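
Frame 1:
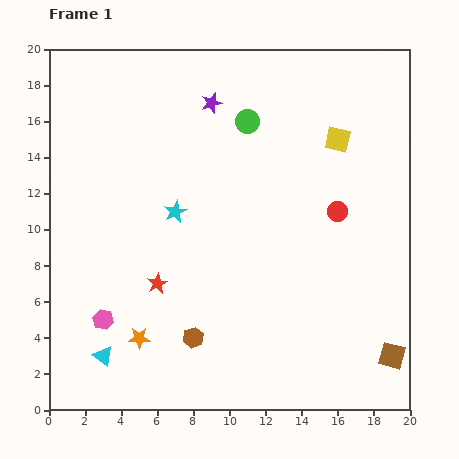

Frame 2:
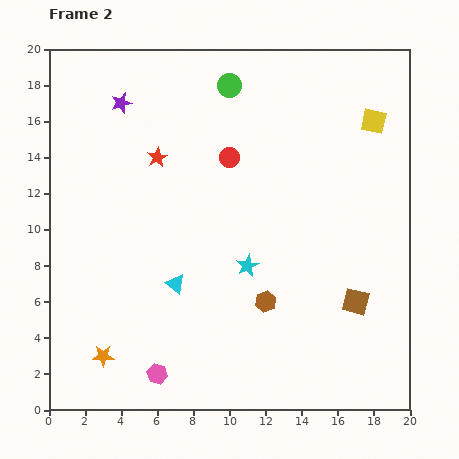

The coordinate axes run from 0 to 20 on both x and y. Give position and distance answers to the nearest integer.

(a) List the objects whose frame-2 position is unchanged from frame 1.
none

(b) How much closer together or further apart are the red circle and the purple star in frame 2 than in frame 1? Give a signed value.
-2

Distance in frame 1: 9. Distance in frame 2: 7.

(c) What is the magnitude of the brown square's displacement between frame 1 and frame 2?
4

The brown square moved from (19, 3) to (17, 6), a distance of √(2² + 3²) ≈ 4.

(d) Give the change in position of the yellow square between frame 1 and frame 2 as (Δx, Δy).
(2, 1)

The yellow square was at (16, 15) in frame 1 and (18, 16) in frame 2.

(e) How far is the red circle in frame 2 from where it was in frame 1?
7

The red circle moved from (16, 11) to (10, 14), a distance of √(6² + 3²) ≈ 7.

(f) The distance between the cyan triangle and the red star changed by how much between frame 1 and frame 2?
+2

Distance in frame 1: 5. Distance in frame 2: 7.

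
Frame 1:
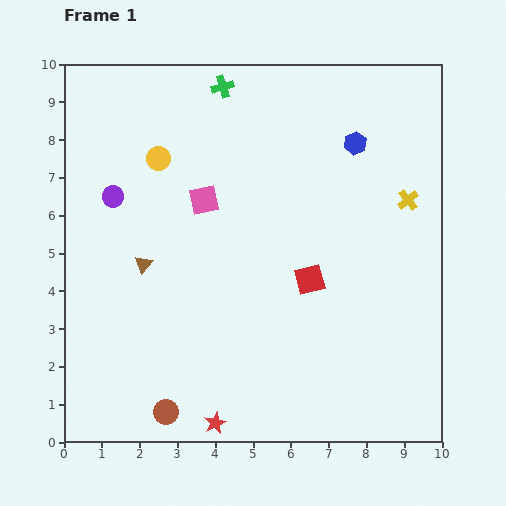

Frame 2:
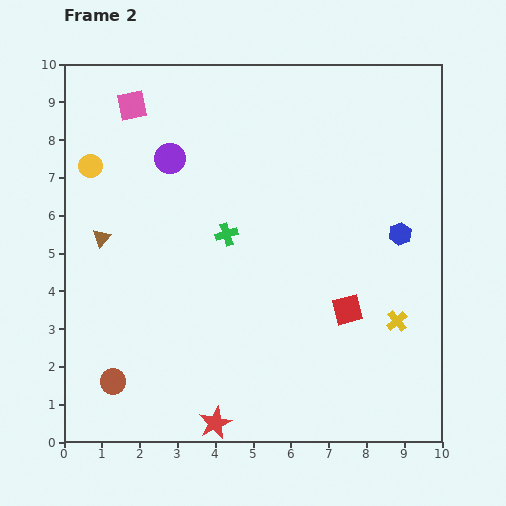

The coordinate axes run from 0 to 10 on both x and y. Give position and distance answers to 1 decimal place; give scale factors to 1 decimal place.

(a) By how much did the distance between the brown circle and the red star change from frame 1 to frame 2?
+1.6

Distance in frame 1: 1.3. Distance in frame 2: 2.9.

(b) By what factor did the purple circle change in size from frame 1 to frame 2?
1.4×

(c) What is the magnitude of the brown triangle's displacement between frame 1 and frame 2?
1.3

The brown triangle moved from (2.1, 4.7) to (1.0, 5.4), a distance of √(1.1² + 0.7²) ≈ 1.3.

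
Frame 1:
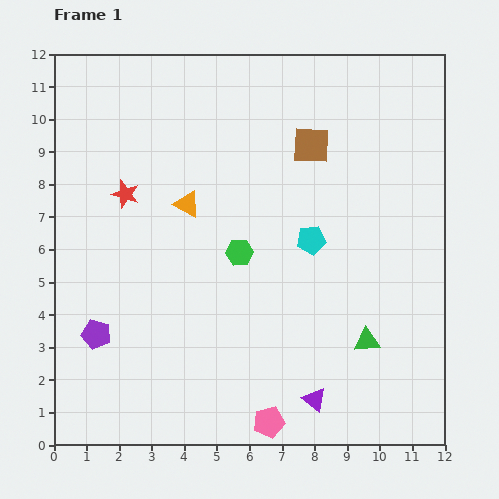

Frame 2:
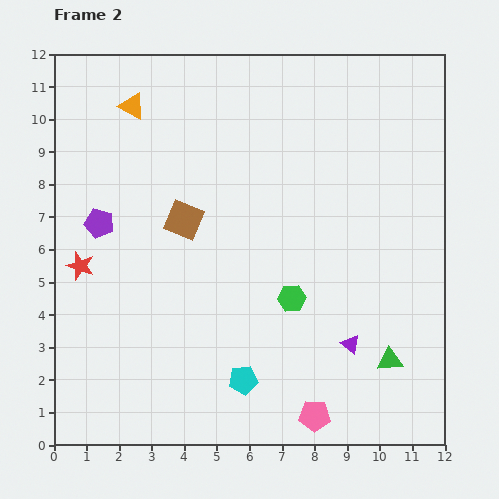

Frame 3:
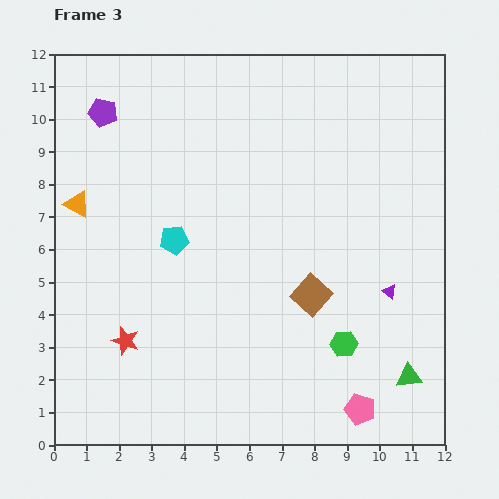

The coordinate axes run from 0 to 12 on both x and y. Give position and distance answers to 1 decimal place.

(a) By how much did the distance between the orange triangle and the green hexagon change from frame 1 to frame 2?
+5.5

Distance in frame 1: 2.2. Distance in frame 2: 7.7.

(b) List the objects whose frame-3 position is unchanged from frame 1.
none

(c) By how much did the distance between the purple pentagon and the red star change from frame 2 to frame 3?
+5.6

Distance in frame 2: 1.4. Distance in frame 3: 7.0.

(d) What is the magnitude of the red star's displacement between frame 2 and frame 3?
2.7

The red star moved from (0.8, 5.5) to (2.2, 3.2), a distance of √(1.4² + 2.3²) ≈ 2.7.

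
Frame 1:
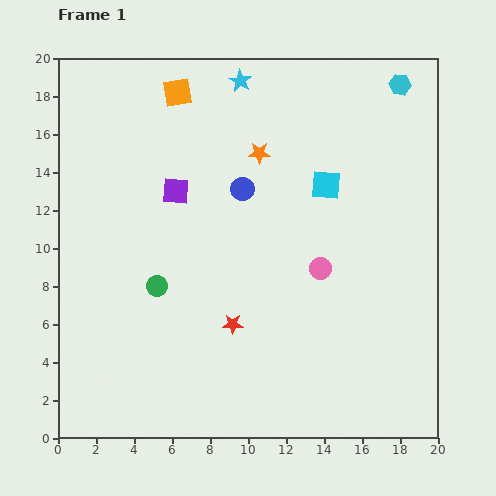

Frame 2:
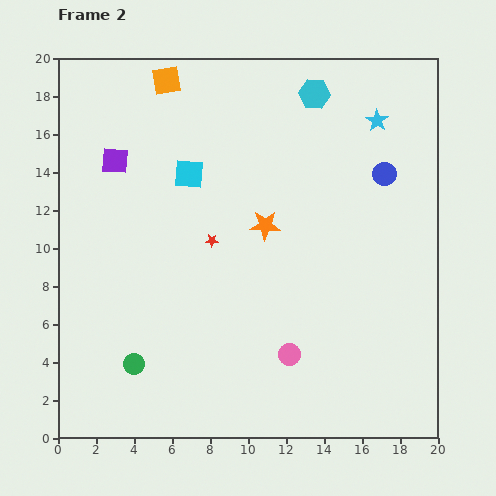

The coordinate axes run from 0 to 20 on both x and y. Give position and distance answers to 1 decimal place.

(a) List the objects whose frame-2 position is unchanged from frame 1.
none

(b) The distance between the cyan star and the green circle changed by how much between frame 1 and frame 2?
+6.4

Distance in frame 1: 11.7. Distance in frame 2: 18.1.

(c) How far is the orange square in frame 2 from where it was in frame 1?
0.8

The orange square moved from (6.3, 18.2) to (5.7, 18.8), a distance of √(0.6² + 0.6²) ≈ 0.8.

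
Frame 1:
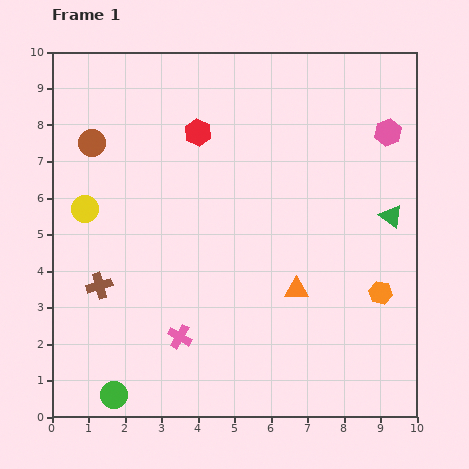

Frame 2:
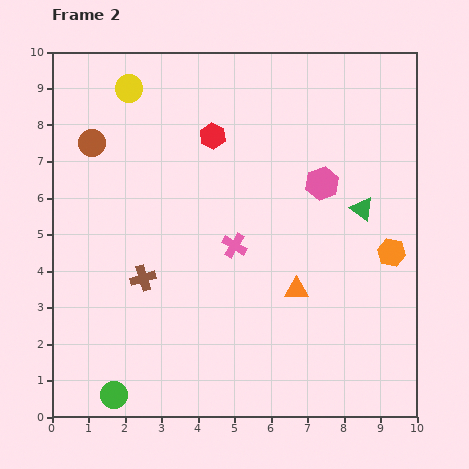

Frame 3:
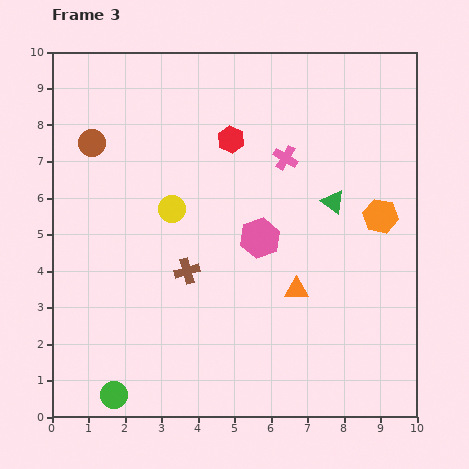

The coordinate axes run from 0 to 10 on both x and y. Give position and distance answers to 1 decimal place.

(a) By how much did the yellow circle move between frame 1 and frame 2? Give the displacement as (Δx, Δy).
(1.2, 3.3)

The yellow circle was at (0.9, 5.7) in frame 1 and (2.1, 9.0) in frame 2.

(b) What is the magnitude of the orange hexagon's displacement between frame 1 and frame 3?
2.1

The orange hexagon moved from (9.0, 3.4) to (9.0, 5.5), a distance of √(0.0² + 2.1²) ≈ 2.1.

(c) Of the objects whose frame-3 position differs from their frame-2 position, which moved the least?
the red hexagon

(moved 0.5)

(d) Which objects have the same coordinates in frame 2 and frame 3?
the brown circle, the orange triangle, the green circle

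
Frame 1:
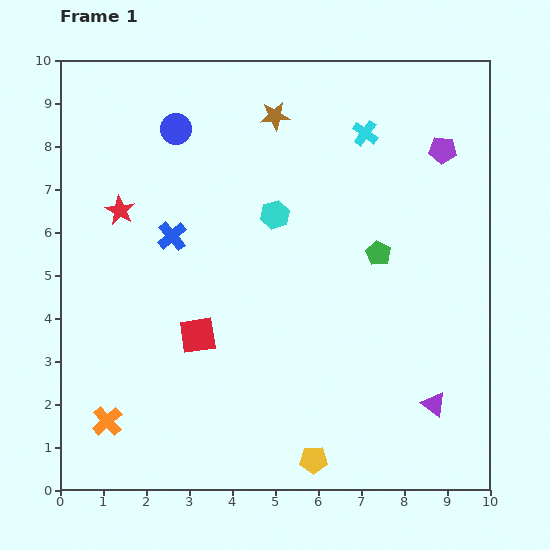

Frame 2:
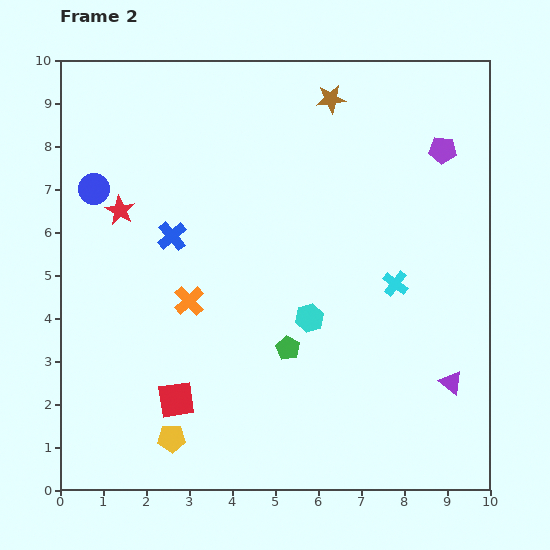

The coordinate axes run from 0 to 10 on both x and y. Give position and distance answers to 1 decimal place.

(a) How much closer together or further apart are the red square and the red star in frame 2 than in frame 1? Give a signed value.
+1.2

Distance in frame 1: 3.4. Distance in frame 2: 4.6.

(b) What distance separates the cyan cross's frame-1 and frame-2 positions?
3.6

The cyan cross moved from (7.1, 8.3) to (7.8, 4.8), a distance of √(0.7² + 3.5²) ≈ 3.6.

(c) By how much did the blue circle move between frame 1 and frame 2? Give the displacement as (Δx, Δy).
(-1.9, -1.4)

The blue circle was at (2.7, 8.4) in frame 1 and (0.8, 7.0) in frame 2.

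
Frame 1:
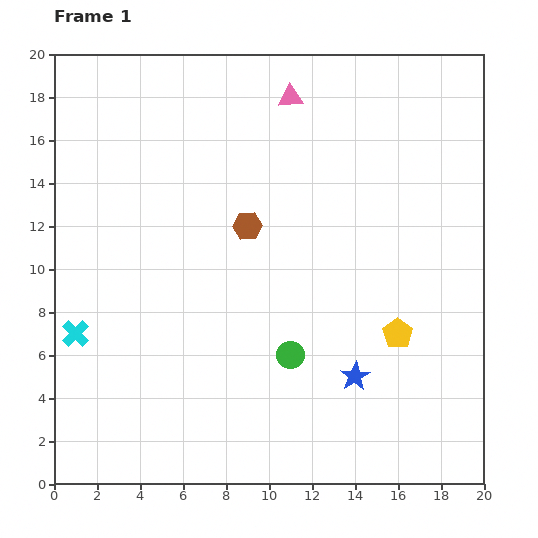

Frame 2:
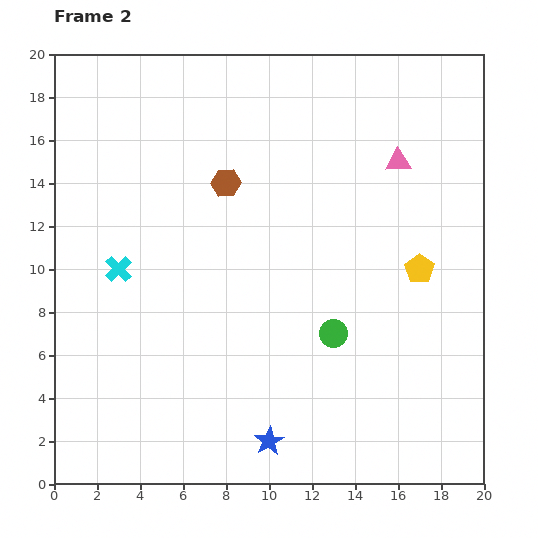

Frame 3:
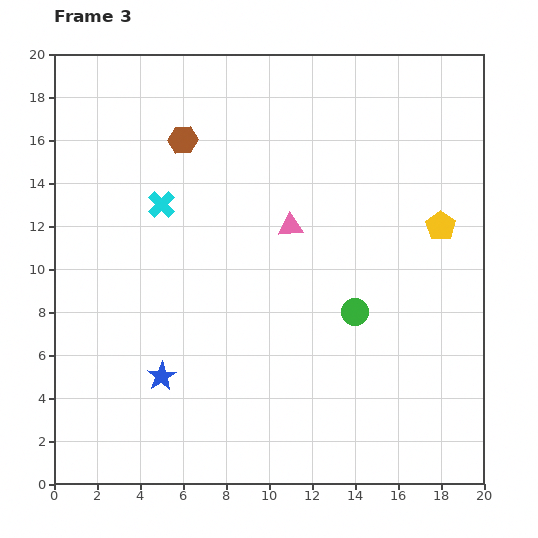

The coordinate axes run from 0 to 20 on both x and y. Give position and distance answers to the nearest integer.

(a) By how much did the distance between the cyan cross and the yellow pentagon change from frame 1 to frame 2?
-1

Distance in frame 1: 15. Distance in frame 2: 14.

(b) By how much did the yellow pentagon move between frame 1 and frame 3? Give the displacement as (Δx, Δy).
(2, 5)

The yellow pentagon was at (16, 7) in frame 1 and (18, 12) in frame 3.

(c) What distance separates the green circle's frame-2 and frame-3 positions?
1

The green circle moved from (13, 7) to (14, 8), a distance of √(1² + 1²) ≈ 1.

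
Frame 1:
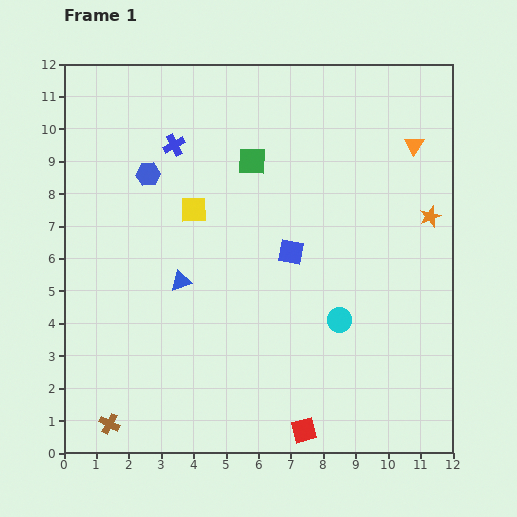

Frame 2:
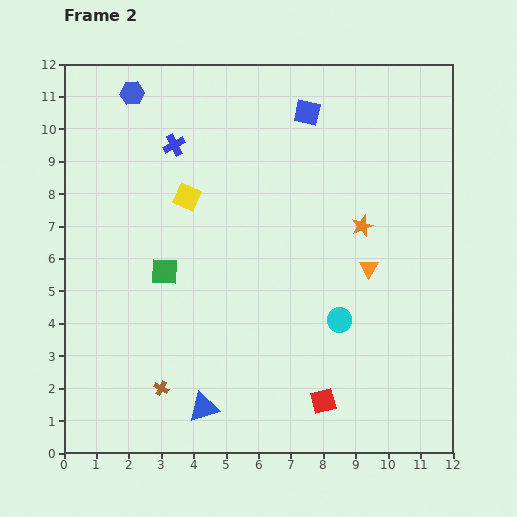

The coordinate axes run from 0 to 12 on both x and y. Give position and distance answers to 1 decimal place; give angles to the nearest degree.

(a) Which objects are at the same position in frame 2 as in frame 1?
the blue cross, the cyan circle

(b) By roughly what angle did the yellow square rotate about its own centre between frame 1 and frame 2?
25° clockwise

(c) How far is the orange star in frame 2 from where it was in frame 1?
2.1

The orange star moved from (11.3, 7.3) to (9.2, 7.0), a distance of √(2.1² + 0.3²) ≈ 2.1.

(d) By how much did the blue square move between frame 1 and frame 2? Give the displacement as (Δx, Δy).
(0.5, 4.3)

The blue square was at (7.0, 6.2) in frame 1 and (7.5, 10.5) in frame 2.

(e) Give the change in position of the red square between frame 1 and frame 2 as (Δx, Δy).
(0.6, 0.9)

The red square was at (7.4, 0.7) in frame 1 and (8.0, 1.6) in frame 2.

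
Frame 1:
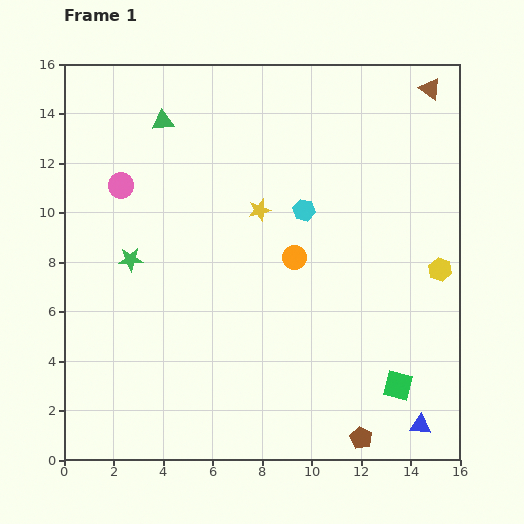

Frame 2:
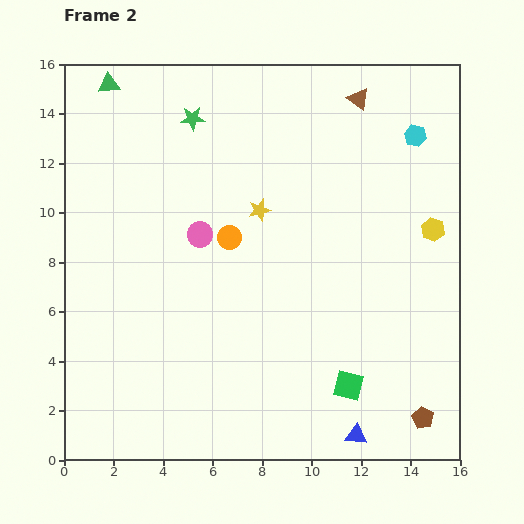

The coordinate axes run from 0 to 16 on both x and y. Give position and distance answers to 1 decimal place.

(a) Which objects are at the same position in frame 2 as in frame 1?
the yellow star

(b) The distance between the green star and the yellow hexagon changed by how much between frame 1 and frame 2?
-1.8

Distance in frame 1: 12.5. Distance in frame 2: 10.7.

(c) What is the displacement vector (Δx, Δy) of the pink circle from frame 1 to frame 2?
(3.2, -2.0)

The pink circle was at (2.3, 11.1) in frame 1 and (5.5, 9.1) in frame 2.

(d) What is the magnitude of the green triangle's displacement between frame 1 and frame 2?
2.7

The green triangle moved from (4.0, 13.7) to (1.8, 15.2), a distance of √(2.2² + 1.5²) ≈ 2.7.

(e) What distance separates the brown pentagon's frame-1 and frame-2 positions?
2.6

The brown pentagon moved from (12.0, 0.9) to (14.5, 1.7), a distance of √(2.5² + 0.8²) ≈ 2.6.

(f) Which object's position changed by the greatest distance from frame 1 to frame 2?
the green star

(moved 6.2; next 5.4)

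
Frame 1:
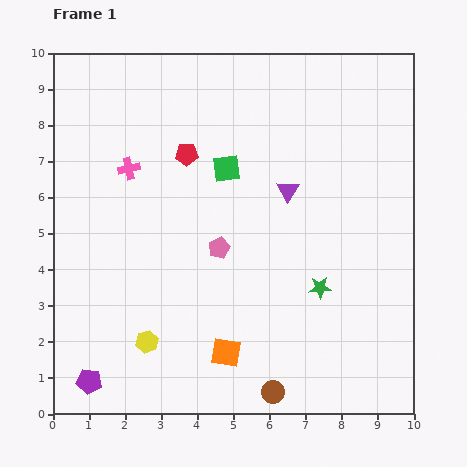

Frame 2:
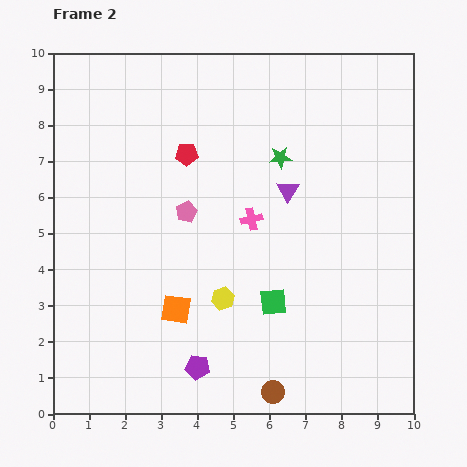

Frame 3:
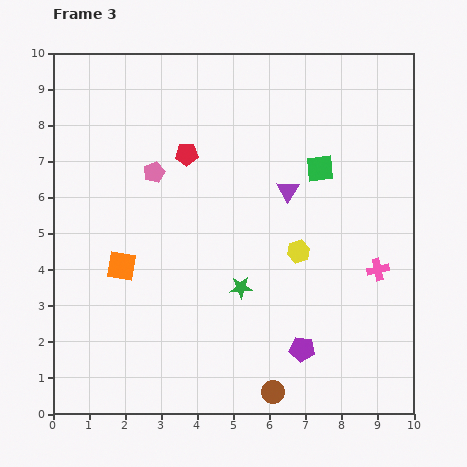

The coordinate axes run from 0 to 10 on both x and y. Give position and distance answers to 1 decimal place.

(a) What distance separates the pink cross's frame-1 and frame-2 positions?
3.7

The pink cross moved from (2.1, 6.8) to (5.5, 5.4), a distance of √(3.4² + 1.4²) ≈ 3.7.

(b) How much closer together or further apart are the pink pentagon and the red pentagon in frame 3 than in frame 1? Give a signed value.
-1.8

Distance in frame 1: 2.8. Distance in frame 3: 1.0.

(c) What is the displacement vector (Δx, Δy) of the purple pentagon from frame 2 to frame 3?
(2.9, 0.5)

The purple pentagon was at (4.0, 1.3) in frame 2 and (6.9, 1.8) in frame 3.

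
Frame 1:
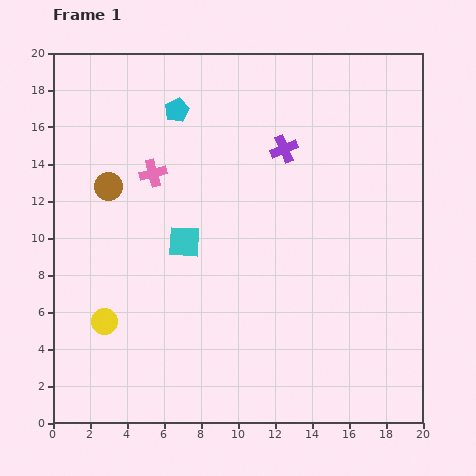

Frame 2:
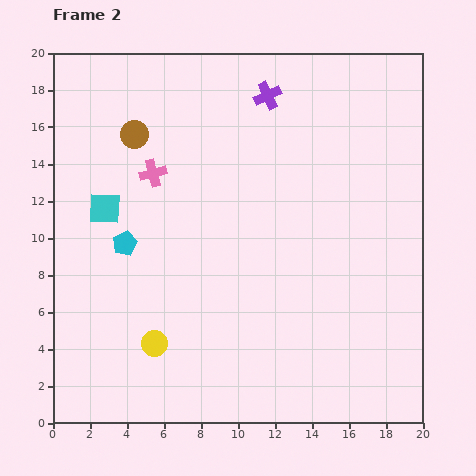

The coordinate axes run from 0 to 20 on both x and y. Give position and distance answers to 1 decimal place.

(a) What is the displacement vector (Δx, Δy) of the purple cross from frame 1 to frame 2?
(-0.9, 2.9)

The purple cross was at (12.5, 14.8) in frame 1 and (11.6, 17.7) in frame 2.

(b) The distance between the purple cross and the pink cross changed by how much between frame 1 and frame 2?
+0.3

Distance in frame 1: 7.2. Distance in frame 2: 7.5.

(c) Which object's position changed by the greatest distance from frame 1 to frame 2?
the cyan pentagon

(moved 7.7; next 4.7)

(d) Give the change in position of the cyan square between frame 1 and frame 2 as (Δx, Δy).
(-4.3, 1.8)

The cyan square was at (7.1, 9.8) in frame 1 and (2.8, 11.6) in frame 2.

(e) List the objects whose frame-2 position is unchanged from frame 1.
the pink cross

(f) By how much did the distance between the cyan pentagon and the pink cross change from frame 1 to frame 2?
+0.5

Distance in frame 1: 3.6. Distance in frame 2: 4.1.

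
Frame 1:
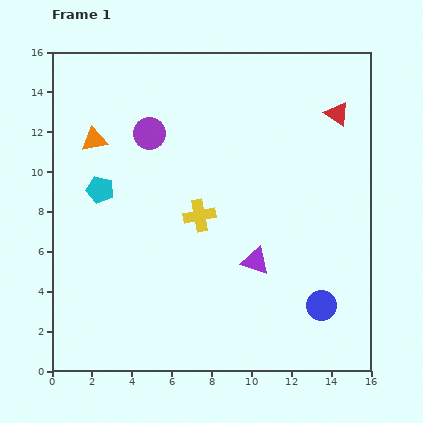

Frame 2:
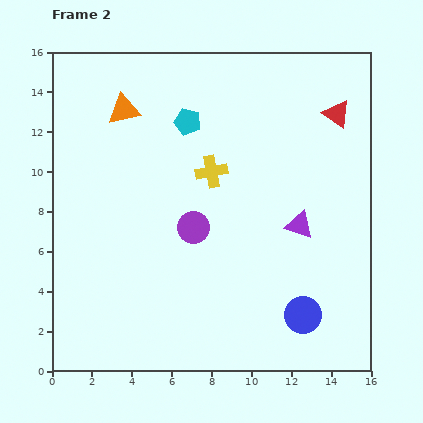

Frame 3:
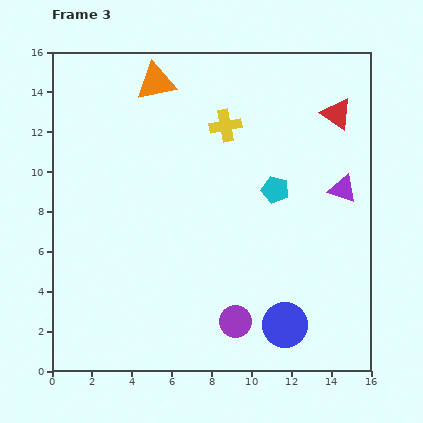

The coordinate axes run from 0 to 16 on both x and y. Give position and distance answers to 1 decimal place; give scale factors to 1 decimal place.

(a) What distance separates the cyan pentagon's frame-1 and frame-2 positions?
5.6

The cyan pentagon moved from (2.4, 9.1) to (6.8, 12.5), a distance of √(4.4² + 3.4²) ≈ 5.6.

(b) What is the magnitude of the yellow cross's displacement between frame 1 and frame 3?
4.7

The yellow cross moved from (7.4, 7.8) to (8.7, 12.3), a distance of √(1.3² + 4.5²) ≈ 4.7.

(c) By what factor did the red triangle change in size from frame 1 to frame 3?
1.3×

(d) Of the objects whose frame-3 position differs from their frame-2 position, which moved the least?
the blue circle

(moved 1.0)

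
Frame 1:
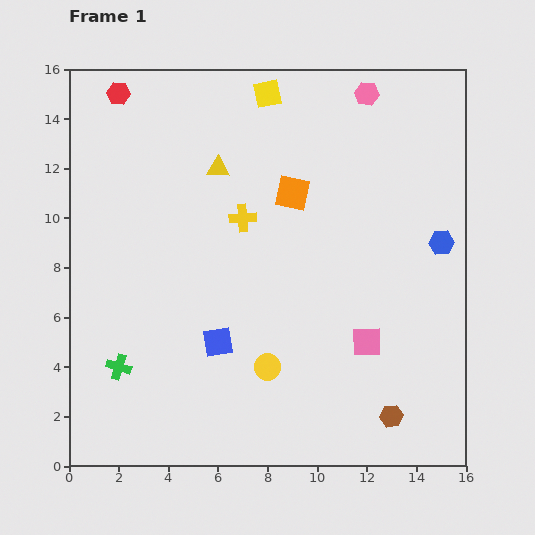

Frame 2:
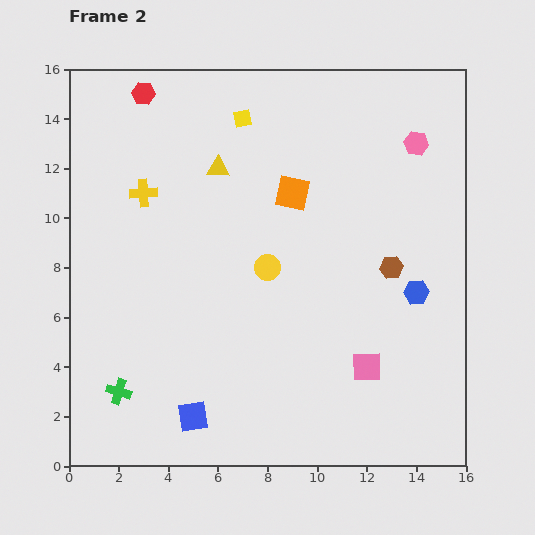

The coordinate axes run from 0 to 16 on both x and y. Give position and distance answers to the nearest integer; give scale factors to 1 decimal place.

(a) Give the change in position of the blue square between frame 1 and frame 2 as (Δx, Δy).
(-1, -3)

The blue square was at (6, 5) in frame 1 and (5, 2) in frame 2.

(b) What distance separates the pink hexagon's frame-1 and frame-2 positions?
3

The pink hexagon moved from (12, 15) to (14, 13), a distance of √(2² + 2²) ≈ 3.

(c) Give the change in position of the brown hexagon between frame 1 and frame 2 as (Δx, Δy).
(0, 6)

The brown hexagon was at (13, 2) in frame 1 and (13, 8) in frame 2.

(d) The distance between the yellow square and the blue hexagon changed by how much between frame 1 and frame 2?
+1

Distance in frame 1: 9. Distance in frame 2: 10.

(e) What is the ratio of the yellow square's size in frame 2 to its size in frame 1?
0.6×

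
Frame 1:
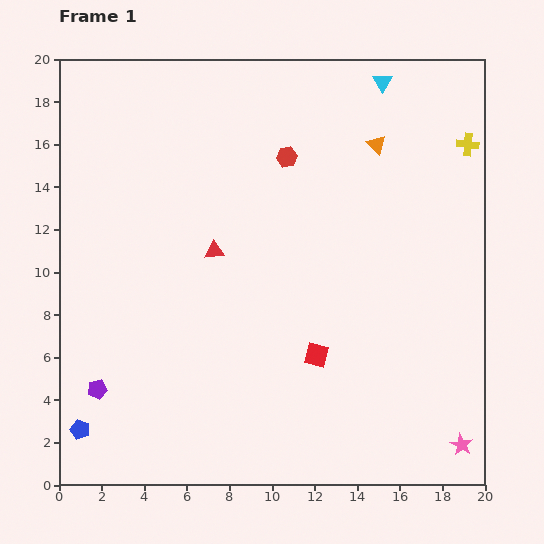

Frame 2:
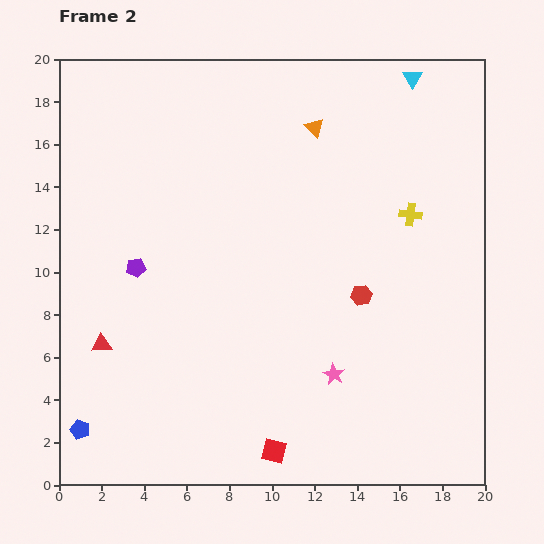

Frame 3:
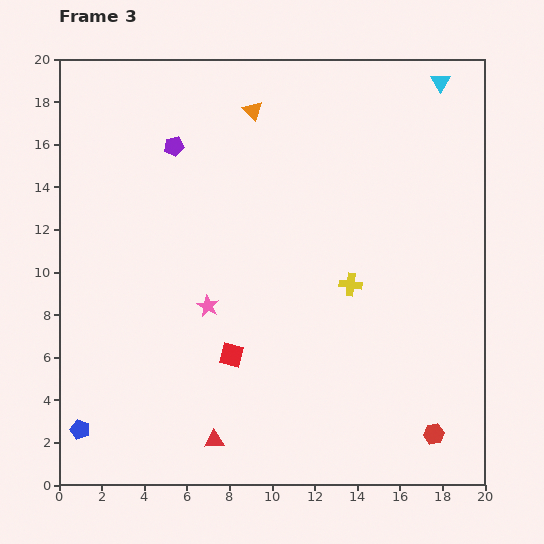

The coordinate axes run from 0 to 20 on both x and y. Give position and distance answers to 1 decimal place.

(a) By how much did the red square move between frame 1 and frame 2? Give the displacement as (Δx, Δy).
(-2.0, -4.5)

The red square was at (12.1, 6.1) in frame 1 and (10.1, 1.6) in frame 2.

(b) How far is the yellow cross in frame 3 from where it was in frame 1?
8.6

The yellow cross moved from (19.2, 16.0) to (13.7, 9.4), a distance of √(5.5² + 6.6²) ≈ 8.6.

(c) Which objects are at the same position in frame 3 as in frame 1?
the blue pentagon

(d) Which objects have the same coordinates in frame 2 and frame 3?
the blue pentagon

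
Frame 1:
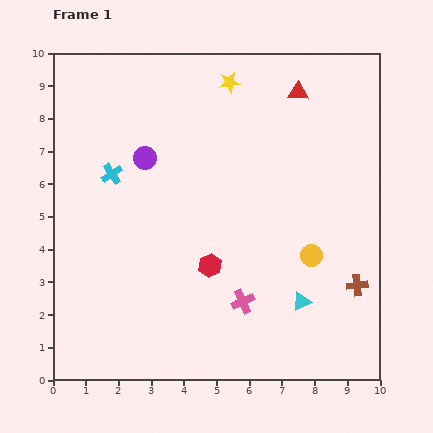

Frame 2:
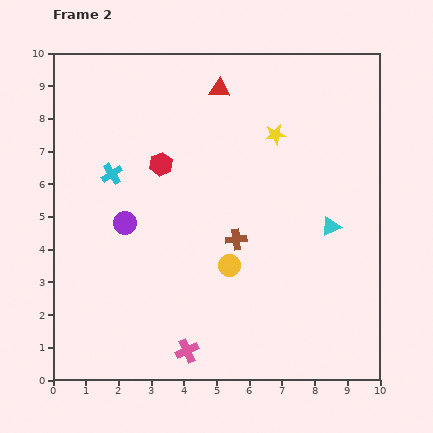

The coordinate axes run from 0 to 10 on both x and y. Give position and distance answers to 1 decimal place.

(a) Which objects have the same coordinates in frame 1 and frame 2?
the cyan cross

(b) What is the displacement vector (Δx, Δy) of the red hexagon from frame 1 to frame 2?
(-1.5, 3.1)

The red hexagon was at (4.8, 3.5) in frame 1 and (3.3, 6.6) in frame 2.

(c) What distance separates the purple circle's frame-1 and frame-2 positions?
2.1

The purple circle moved from (2.8, 6.8) to (2.2, 4.8), a distance of √(0.6² + 2.0²) ≈ 2.1.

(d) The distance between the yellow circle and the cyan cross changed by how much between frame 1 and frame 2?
-2.0

Distance in frame 1: 6.6. Distance in frame 2: 4.6.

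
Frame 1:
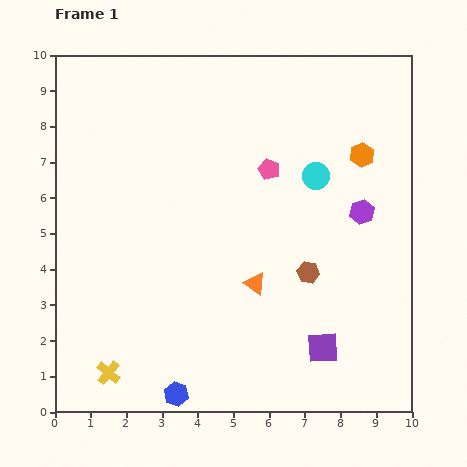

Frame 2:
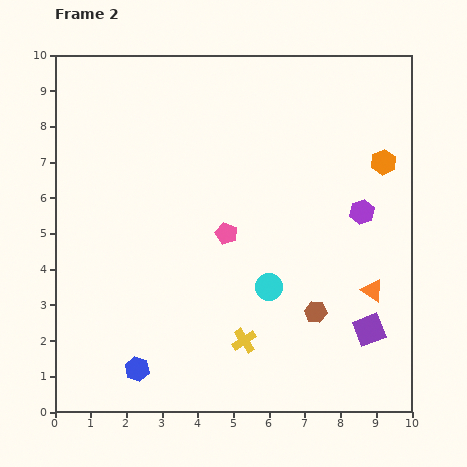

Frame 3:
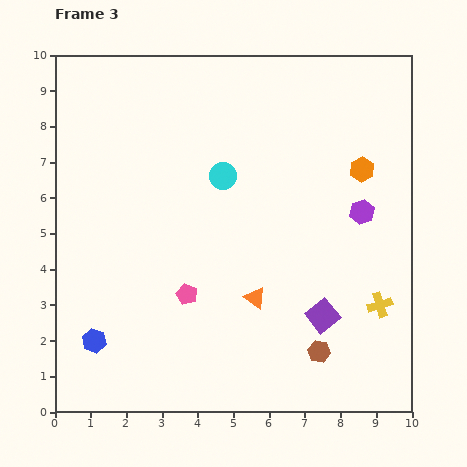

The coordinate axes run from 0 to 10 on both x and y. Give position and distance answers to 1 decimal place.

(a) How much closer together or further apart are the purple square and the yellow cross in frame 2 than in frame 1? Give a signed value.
-2.5

Distance in frame 1: 6.0. Distance in frame 2: 3.5.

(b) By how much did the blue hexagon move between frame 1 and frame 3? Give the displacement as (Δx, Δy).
(-2.3, 1.5)

The blue hexagon was at (3.4, 0.5) in frame 1 and (1.1, 2.0) in frame 3.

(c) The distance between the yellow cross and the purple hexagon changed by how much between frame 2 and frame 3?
-2.3

Distance in frame 2: 4.9. Distance in frame 3: 2.6.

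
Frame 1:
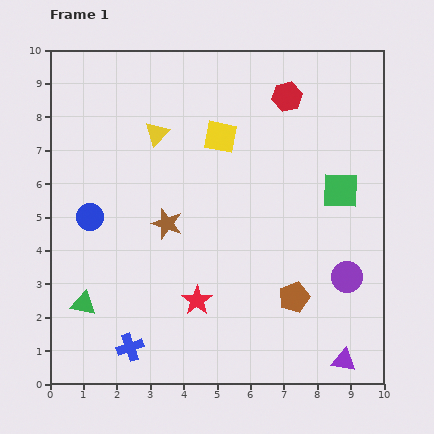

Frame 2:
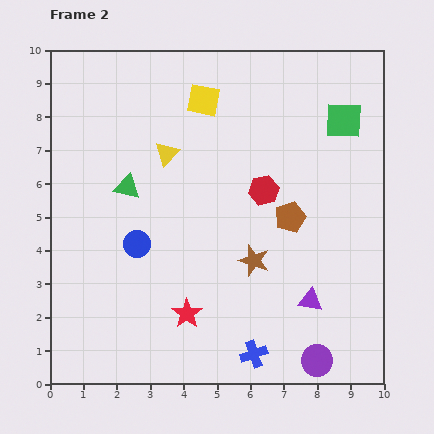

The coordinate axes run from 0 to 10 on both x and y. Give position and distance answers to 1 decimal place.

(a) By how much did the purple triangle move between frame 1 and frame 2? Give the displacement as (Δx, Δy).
(-1.0, 1.8)

The purple triangle was at (8.8, 0.7) in frame 1 and (7.8, 2.5) in frame 2.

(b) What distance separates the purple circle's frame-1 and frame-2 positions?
2.7

The purple circle moved from (8.9, 3.2) to (8.0, 0.7), a distance of √(0.9² + 2.5²) ≈ 2.7.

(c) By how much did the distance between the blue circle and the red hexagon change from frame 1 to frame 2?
-2.8

Distance in frame 1: 6.9. Distance in frame 2: 4.1.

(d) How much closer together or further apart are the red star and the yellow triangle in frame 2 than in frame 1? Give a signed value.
-0.3

Distance in frame 1: 5.1. Distance in frame 2: 4.8.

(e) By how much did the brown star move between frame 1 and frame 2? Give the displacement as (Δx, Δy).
(2.6, -1.1)

The brown star was at (3.5, 4.8) in frame 1 and (6.1, 3.7) in frame 2.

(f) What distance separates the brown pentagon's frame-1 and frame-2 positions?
2.4

The brown pentagon moved from (7.3, 2.6) to (7.2, 5.0), a distance of √(0.1² + 2.4²) ≈ 2.4.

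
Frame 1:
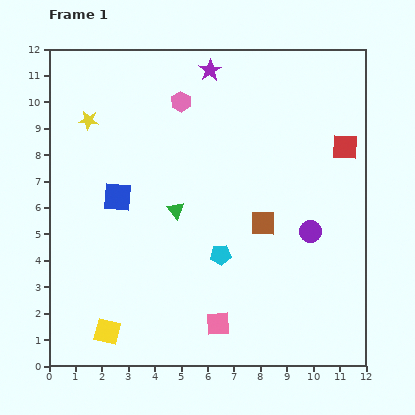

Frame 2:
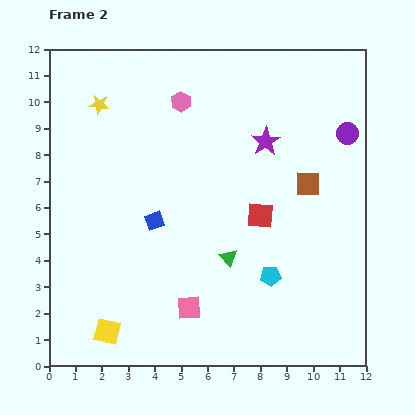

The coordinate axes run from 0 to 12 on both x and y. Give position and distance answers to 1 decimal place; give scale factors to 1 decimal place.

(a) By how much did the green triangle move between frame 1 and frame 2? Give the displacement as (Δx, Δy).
(2.0, -1.8)

The green triangle was at (4.8, 5.9) in frame 1 and (6.8, 4.1) in frame 2.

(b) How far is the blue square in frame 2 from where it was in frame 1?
1.7

The blue square moved from (2.6, 6.4) to (4.0, 5.5), a distance of √(1.4² + 0.9²) ≈ 1.7.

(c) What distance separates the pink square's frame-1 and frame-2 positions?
1.3

The pink square moved from (6.4, 1.6) to (5.3, 2.2), a distance of √(1.1² + 0.6²) ≈ 1.3.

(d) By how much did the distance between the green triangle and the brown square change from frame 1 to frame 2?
+0.8

Distance in frame 1: 3.3. Distance in frame 2: 4.1.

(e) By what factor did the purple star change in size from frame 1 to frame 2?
1.3×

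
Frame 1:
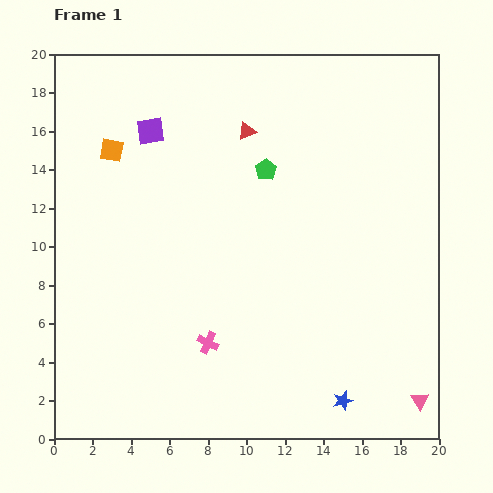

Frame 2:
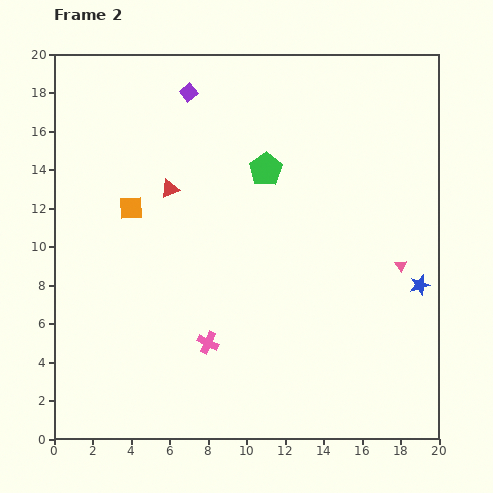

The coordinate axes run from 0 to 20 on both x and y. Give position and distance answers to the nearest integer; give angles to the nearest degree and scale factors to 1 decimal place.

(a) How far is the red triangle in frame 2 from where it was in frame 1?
5

The red triangle moved from (10, 16) to (6, 13), a distance of √(4² + 3²) ≈ 5.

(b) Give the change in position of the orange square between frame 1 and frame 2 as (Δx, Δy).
(1, -3)

The orange square was at (3, 15) in frame 1 and (4, 12) in frame 2.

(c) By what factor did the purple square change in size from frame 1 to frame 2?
0.6×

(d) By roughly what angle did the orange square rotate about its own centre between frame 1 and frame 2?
16° counter-clockwise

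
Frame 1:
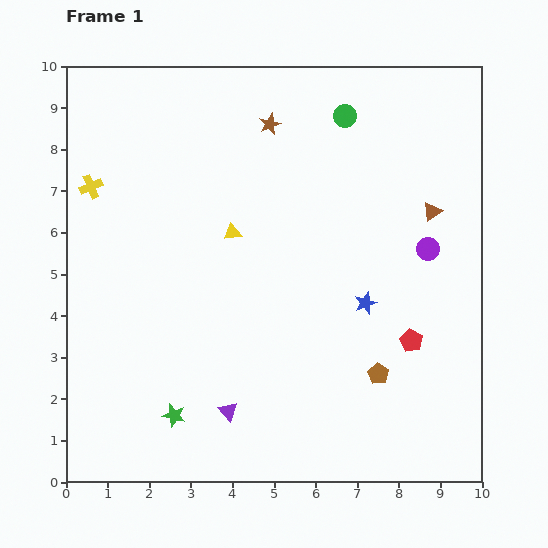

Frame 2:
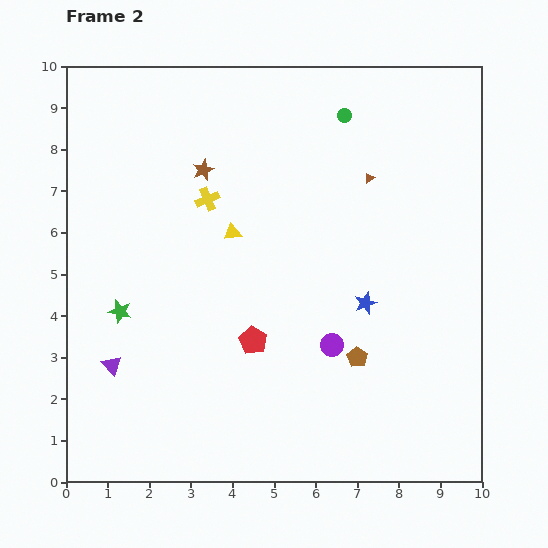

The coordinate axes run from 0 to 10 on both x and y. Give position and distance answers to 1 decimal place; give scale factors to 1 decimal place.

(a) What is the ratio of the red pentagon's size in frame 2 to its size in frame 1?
1.3×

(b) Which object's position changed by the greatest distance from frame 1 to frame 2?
the red pentagon

(moved 3.8; next 3.3)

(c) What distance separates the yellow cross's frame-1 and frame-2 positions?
2.8

The yellow cross moved from (0.6, 7.1) to (3.4, 6.8), a distance of √(2.8² + 0.3²) ≈ 2.8.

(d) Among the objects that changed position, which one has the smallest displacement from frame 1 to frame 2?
the brown pentagon

(moved 0.6)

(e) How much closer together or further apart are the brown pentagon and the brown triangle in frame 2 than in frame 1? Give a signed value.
+0.2

Distance in frame 1: 4.1. Distance in frame 2: 4.3.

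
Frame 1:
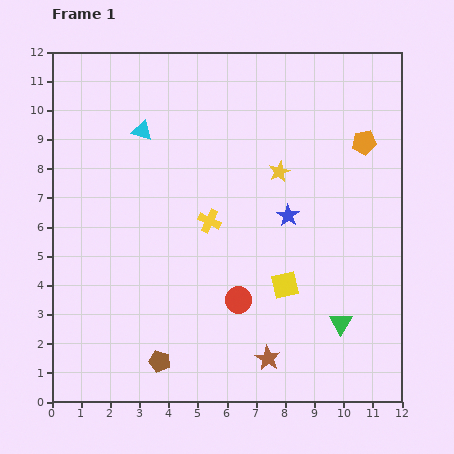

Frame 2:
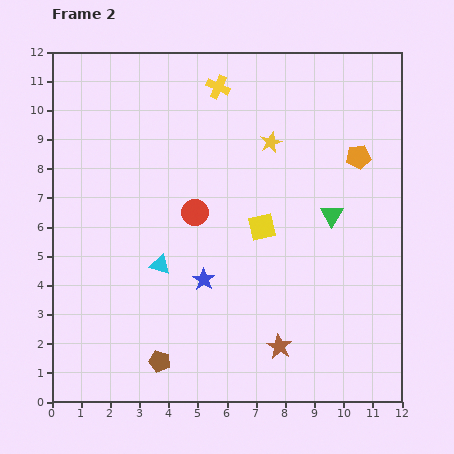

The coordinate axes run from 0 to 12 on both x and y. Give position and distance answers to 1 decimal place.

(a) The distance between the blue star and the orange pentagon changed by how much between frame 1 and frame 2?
+3.2

Distance in frame 1: 3.6. Distance in frame 2: 6.8.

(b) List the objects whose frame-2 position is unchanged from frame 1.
the brown pentagon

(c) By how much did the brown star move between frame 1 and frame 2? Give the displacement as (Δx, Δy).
(0.4, 0.4)

The brown star was at (7.4, 1.5) in frame 1 and (7.8, 1.9) in frame 2.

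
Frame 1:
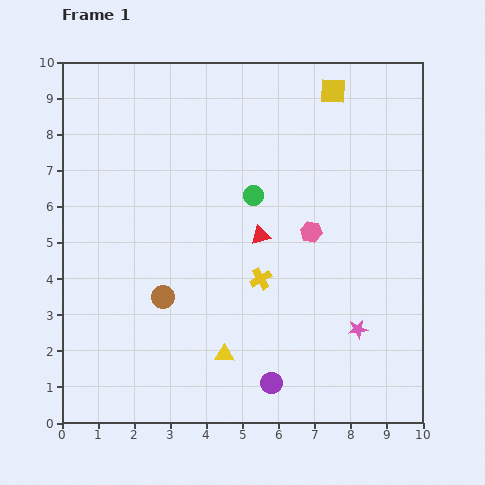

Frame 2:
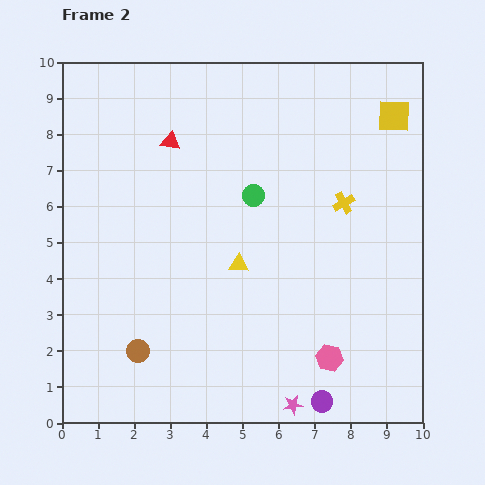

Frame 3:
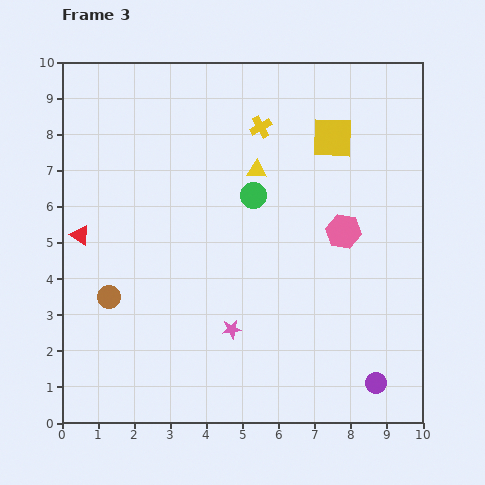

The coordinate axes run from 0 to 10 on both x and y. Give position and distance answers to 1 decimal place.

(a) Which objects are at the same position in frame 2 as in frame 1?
the green circle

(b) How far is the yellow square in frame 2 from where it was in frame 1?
1.8

The yellow square moved from (7.5, 9.2) to (9.2, 8.5), a distance of √(1.7² + 0.7²) ≈ 1.8.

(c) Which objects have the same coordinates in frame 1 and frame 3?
the green circle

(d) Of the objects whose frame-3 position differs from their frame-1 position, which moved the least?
the pink hexagon

(moved 0.9)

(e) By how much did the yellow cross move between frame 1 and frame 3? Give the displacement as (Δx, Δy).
(0.0, 4.2)

The yellow cross was at (5.5, 4.0) in frame 1 and (5.5, 8.2) in frame 3.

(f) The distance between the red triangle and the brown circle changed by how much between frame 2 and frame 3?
-4.0

Distance in frame 2: 5.9. Distance in frame 3: 1.9.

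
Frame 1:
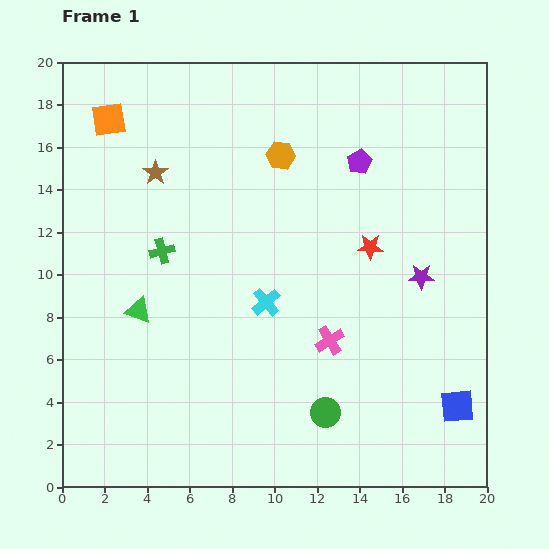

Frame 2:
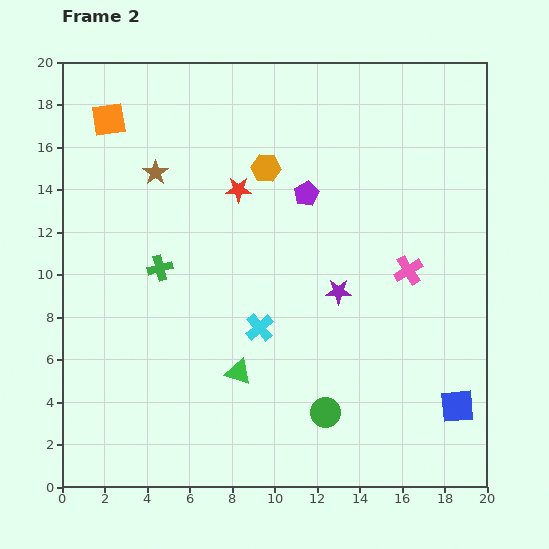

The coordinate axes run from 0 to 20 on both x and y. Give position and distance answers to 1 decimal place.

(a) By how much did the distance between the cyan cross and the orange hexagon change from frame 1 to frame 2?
+0.6

Distance in frame 1: 6.9. Distance in frame 2: 7.5.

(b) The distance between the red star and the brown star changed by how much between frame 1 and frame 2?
-6.7

Distance in frame 1: 10.7. Distance in frame 2: 4.0.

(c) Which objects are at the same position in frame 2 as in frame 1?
the blue square, the orange square, the green circle, the brown star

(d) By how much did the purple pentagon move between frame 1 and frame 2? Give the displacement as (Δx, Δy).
(-2.5, -1.5)

The purple pentagon was at (14.0, 15.3) in frame 1 and (11.5, 13.8) in frame 2.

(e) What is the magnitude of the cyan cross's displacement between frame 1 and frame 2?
1.2

The cyan cross moved from (9.6, 8.7) to (9.3, 7.5), a distance of √(0.3² + 1.2²) ≈ 1.2.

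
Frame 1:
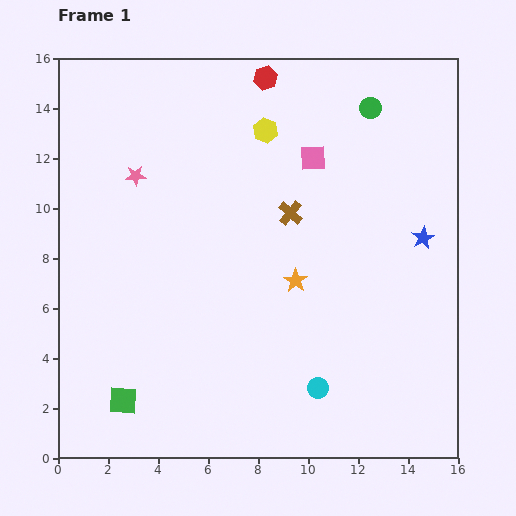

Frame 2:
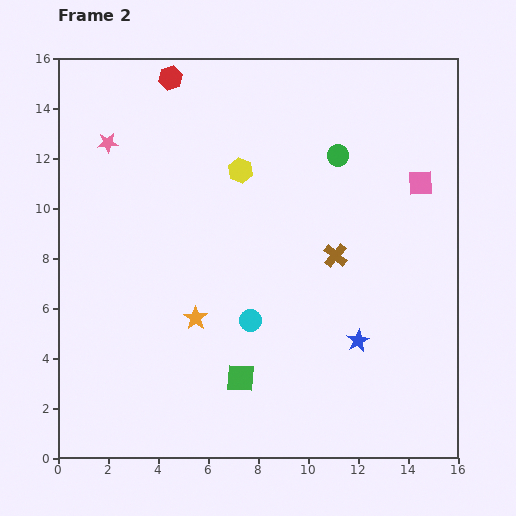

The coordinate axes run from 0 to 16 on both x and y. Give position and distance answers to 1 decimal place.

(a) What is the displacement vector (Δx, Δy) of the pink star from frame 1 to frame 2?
(-1.1, 1.3)

The pink star was at (3.1, 11.3) in frame 1 and (2.0, 12.6) in frame 2.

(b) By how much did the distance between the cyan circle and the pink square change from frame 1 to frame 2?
-0.5

Distance in frame 1: 9.2. Distance in frame 2: 8.7.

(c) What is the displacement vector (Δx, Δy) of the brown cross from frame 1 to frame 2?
(1.8, -1.7)

The brown cross was at (9.3, 9.8) in frame 1 and (11.1, 8.1) in frame 2.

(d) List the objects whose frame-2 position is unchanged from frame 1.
none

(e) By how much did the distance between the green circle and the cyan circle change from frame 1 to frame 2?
-3.9

Distance in frame 1: 11.4. Distance in frame 2: 7.5.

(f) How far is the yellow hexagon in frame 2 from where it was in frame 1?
1.9

The yellow hexagon moved from (8.3, 13.1) to (7.3, 11.5), a distance of √(1.0² + 1.6²) ≈ 1.9.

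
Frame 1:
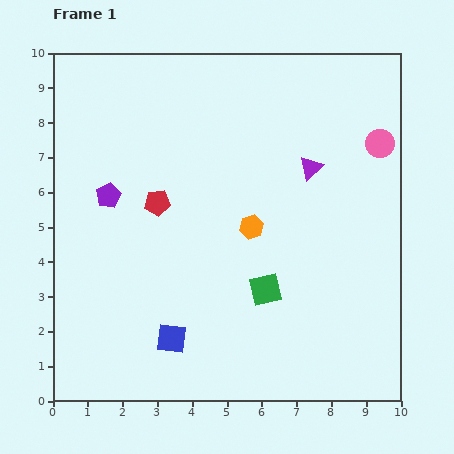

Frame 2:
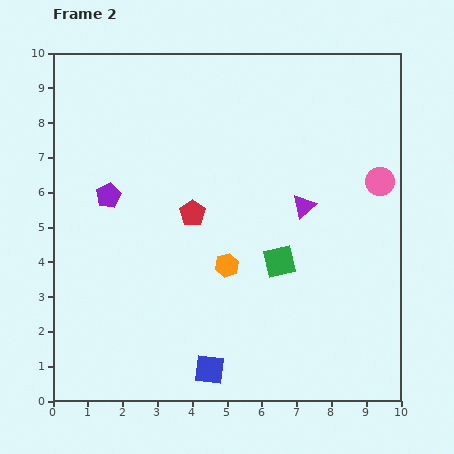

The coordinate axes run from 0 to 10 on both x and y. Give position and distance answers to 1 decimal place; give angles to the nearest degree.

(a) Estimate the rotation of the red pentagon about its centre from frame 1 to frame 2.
30° counter-clockwise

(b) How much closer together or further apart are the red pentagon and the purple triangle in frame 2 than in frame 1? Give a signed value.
-1.3

Distance in frame 1: 4.5. Distance in frame 2: 3.2.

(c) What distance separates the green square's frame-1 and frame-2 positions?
0.9

The green square moved from (6.1, 3.2) to (6.5, 4.0), a distance of √(0.4² + 0.8²) ≈ 0.9.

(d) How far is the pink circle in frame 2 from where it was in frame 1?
1.1

The pink circle moved from (9.4, 7.4) to (9.4, 6.3), a distance of √(0.0² + 1.1²) ≈ 1.1.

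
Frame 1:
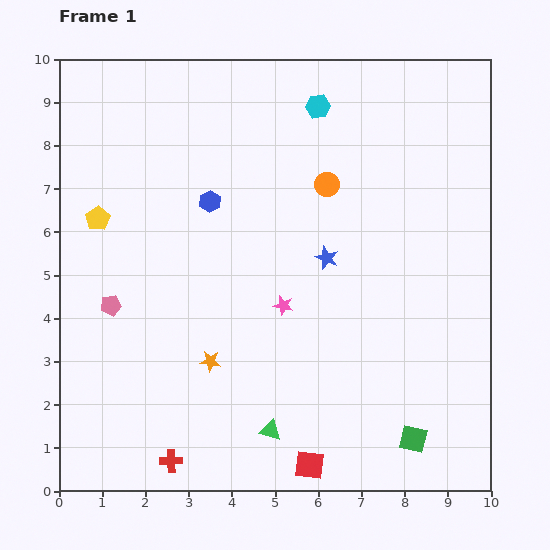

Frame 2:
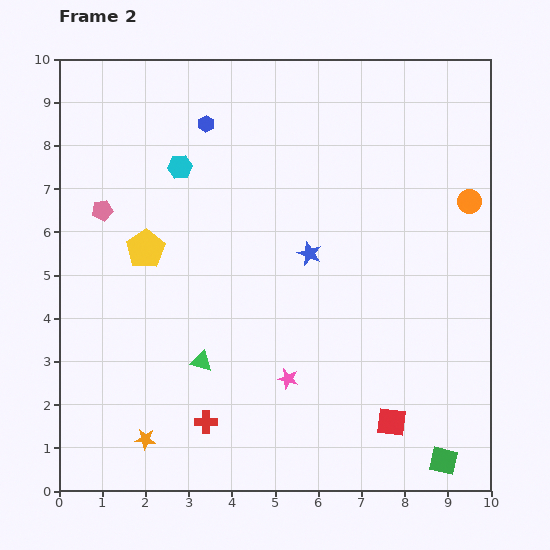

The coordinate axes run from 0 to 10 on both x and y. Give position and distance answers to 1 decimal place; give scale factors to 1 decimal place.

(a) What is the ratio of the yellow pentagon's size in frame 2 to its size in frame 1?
1.6×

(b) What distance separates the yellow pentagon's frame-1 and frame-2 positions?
1.3

The yellow pentagon moved from (0.9, 6.3) to (2.0, 5.6), a distance of √(1.1² + 0.7²) ≈ 1.3.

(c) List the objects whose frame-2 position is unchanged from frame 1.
none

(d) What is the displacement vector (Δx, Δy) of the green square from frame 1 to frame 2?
(0.7, -0.5)

The green square was at (8.2, 1.2) in frame 1 and (8.9, 0.7) in frame 2.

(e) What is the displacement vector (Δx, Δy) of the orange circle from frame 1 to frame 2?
(3.3, -0.4)

The orange circle was at (6.2, 7.1) in frame 1 and (9.5, 6.7) in frame 2.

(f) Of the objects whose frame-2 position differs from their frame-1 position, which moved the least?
the blue star

(moved 0.4)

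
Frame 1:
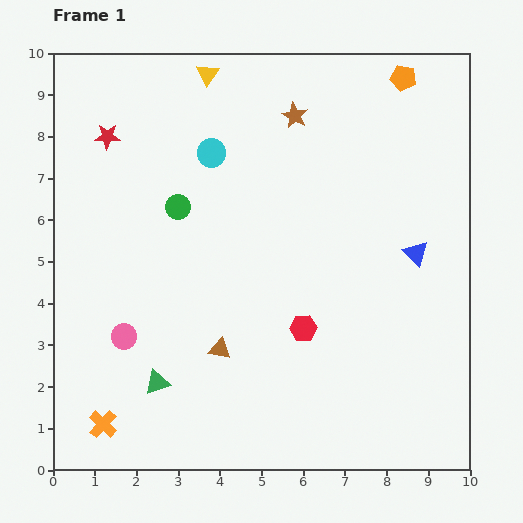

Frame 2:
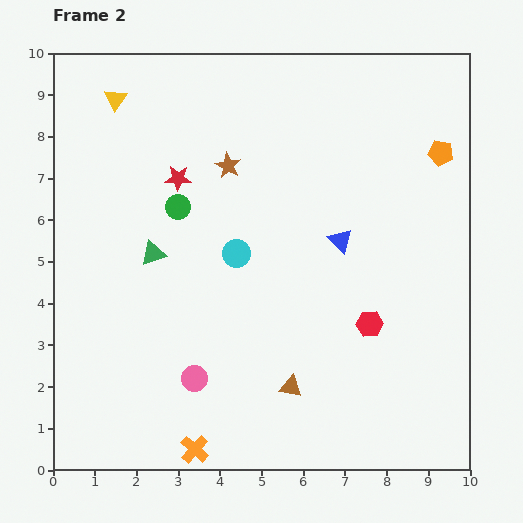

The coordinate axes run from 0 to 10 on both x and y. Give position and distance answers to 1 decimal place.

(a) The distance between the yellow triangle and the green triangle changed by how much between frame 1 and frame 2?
-3.7

Distance in frame 1: 7.5. Distance in frame 2: 3.8.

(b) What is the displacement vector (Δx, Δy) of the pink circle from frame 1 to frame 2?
(1.7, -1.0)

The pink circle was at (1.7, 3.2) in frame 1 and (3.4, 2.2) in frame 2.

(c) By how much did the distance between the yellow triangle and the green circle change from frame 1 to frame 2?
-0.3

Distance in frame 1: 3.3. Distance in frame 2: 3.0.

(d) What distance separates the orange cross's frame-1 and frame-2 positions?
2.3

The orange cross moved from (1.2, 1.1) to (3.4, 0.5), a distance of √(2.2² + 0.6²) ≈ 2.3.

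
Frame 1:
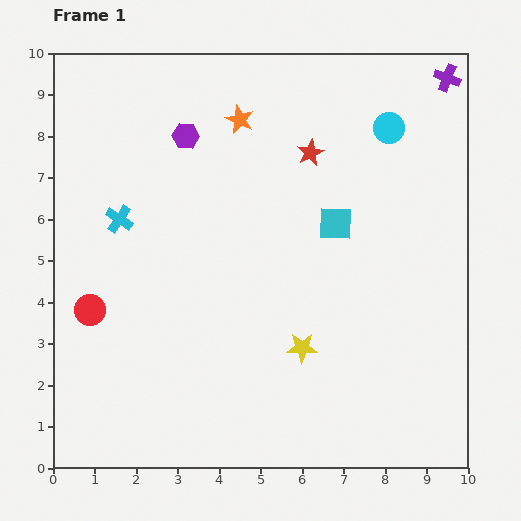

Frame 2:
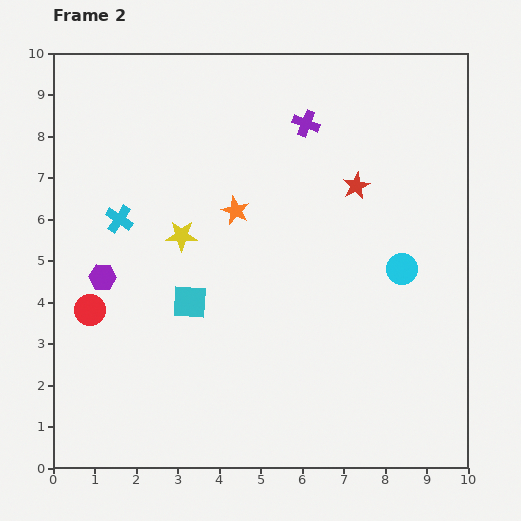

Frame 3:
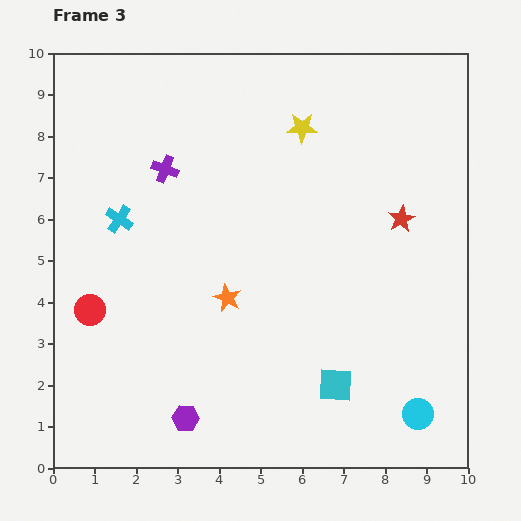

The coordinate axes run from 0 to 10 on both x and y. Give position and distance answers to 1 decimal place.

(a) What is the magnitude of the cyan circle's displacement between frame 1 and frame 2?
3.4

The cyan circle moved from (8.1, 8.2) to (8.4, 4.8), a distance of √(0.3² + 3.4²) ≈ 3.4.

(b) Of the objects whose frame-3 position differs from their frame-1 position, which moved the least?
the red star

(moved 2.7)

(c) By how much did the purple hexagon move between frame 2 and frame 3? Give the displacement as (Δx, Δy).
(2.0, -3.4)

The purple hexagon was at (1.2, 4.6) in frame 2 and (3.2, 1.2) in frame 3.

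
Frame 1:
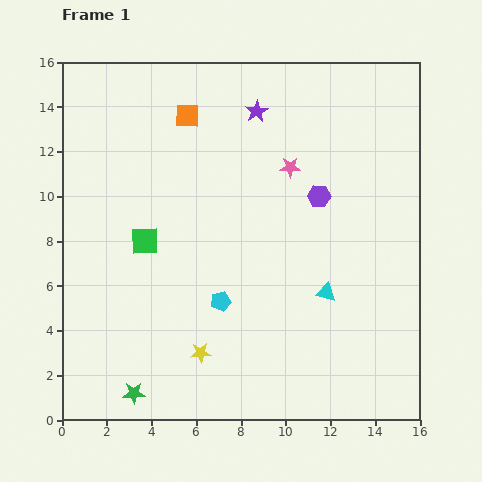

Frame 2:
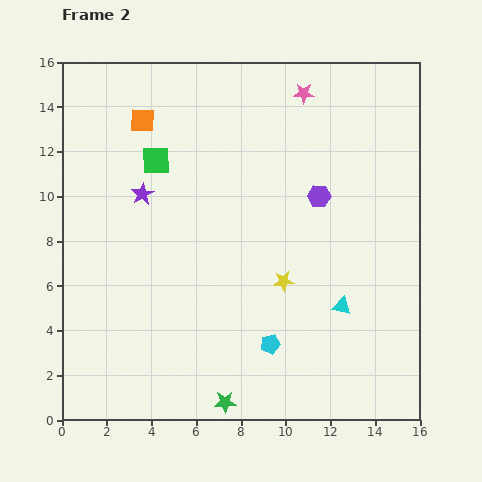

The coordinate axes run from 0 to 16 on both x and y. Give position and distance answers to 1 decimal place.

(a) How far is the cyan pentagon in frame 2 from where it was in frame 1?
2.9

The cyan pentagon moved from (7.1, 5.3) to (9.3, 3.4), a distance of √(2.2² + 1.9²) ≈ 2.9.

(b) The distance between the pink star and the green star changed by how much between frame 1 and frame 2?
+1.9

Distance in frame 1: 12.3. Distance in frame 2: 14.2.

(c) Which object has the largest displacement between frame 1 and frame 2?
the purple star

(moved 6.3; next 4.9)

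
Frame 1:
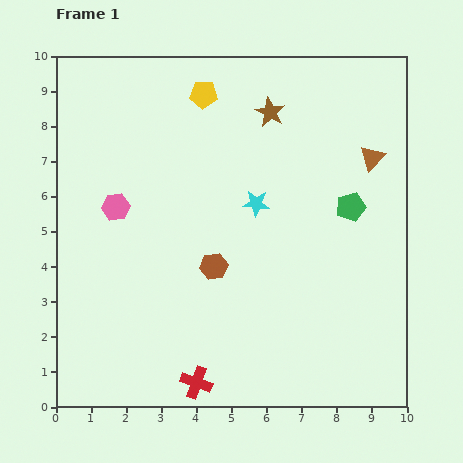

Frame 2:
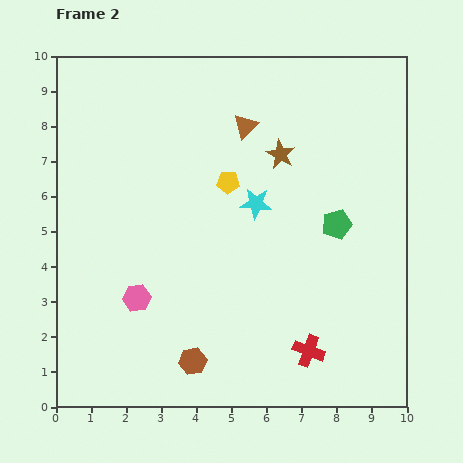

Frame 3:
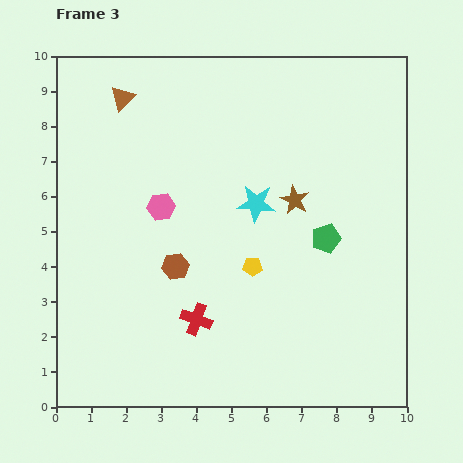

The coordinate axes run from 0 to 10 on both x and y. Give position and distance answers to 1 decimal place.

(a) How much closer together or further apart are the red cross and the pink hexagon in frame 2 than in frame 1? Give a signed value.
-0.4

Distance in frame 1: 5.5. Distance in frame 2: 5.1.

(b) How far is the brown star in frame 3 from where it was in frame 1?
2.6

The brown star moved from (6.1, 8.4) to (6.8, 5.9), a distance of √(0.7² + 2.5²) ≈ 2.6.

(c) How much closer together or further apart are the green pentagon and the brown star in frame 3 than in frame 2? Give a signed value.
-1.2

Distance in frame 2: 2.6. Distance in frame 3: 1.4.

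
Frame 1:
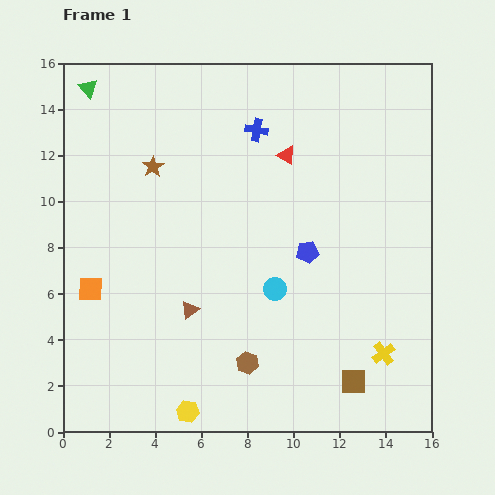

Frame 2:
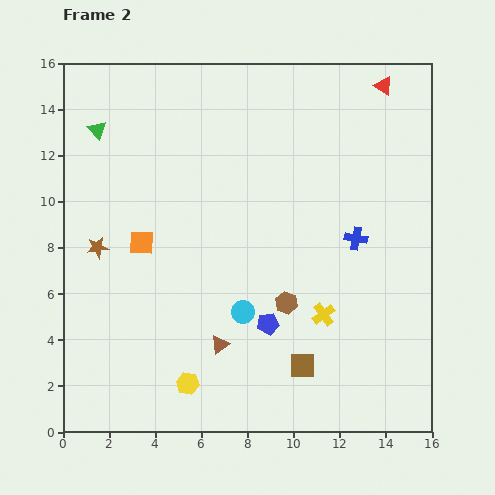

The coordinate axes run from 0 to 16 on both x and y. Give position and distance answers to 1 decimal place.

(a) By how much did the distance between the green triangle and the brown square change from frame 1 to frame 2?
-3.6

Distance in frame 1: 17.1. Distance in frame 2: 13.5.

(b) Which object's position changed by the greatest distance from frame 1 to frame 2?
the blue cross

(moved 6.4; next 5.2)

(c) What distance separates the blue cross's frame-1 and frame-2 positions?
6.4

The blue cross moved from (8.4, 13.1) to (12.7, 8.4), a distance of √(4.3² + 4.7²) ≈ 6.4.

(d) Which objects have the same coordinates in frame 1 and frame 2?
none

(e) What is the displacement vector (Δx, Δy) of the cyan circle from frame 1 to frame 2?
(-1.4, -1.0)

The cyan circle was at (9.2, 6.2) in frame 1 and (7.8, 5.2) in frame 2.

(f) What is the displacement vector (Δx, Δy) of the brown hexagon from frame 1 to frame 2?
(1.7, 2.6)

The brown hexagon was at (8.0, 3.0) in frame 1 and (9.7, 5.6) in frame 2.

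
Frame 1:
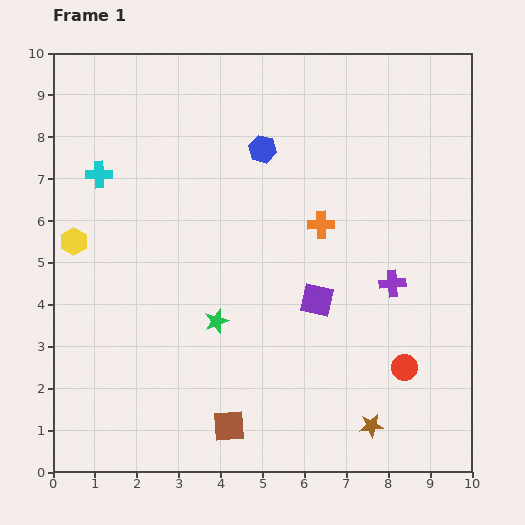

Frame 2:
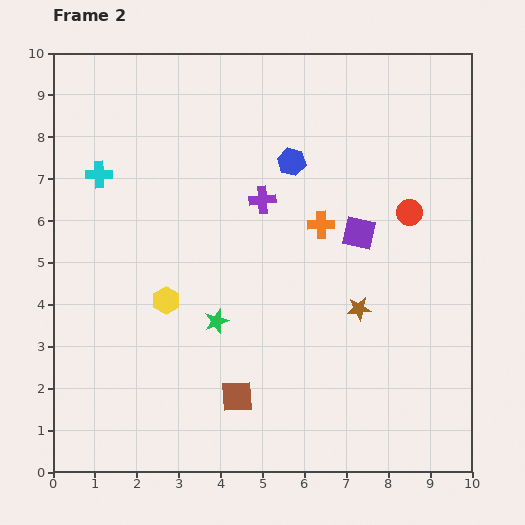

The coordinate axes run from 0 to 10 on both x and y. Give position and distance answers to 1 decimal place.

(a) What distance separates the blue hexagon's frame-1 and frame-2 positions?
0.8

The blue hexagon moved from (5.0, 7.7) to (5.7, 7.4), a distance of √(0.7² + 0.3²) ≈ 0.8.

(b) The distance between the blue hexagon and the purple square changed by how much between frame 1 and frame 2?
-1.5

Distance in frame 1: 3.8. Distance in frame 2: 2.3.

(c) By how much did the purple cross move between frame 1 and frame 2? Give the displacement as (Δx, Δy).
(-3.1, 2.0)

The purple cross was at (8.1, 4.5) in frame 1 and (5.0, 6.5) in frame 2.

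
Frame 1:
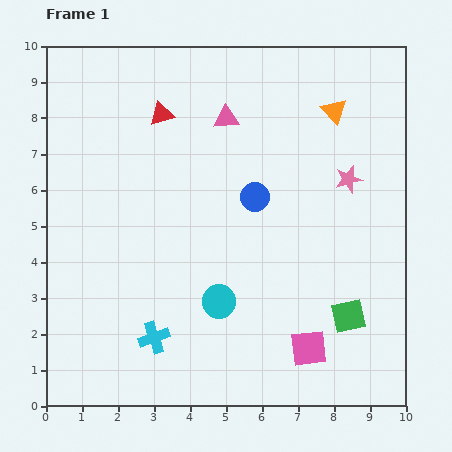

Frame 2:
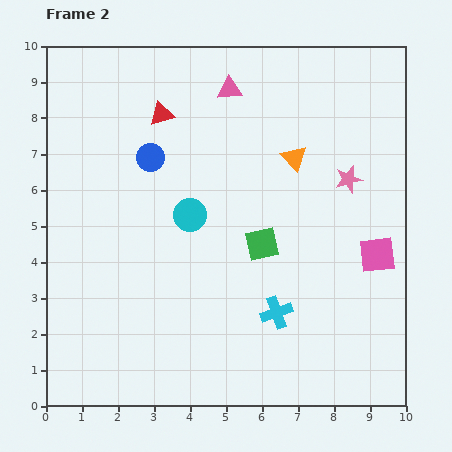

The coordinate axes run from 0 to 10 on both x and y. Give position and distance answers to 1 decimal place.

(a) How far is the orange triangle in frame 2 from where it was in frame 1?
1.7

The orange triangle moved from (8.0, 8.2) to (6.9, 6.9), a distance of √(1.1² + 1.3²) ≈ 1.7.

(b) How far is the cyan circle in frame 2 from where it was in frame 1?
2.5

The cyan circle moved from (4.8, 2.9) to (4.0, 5.3), a distance of √(0.8² + 2.4²) ≈ 2.5.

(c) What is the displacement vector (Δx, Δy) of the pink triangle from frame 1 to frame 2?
(0.1, 0.8)

The pink triangle was at (5.0, 8.0) in frame 1 and (5.1, 8.8) in frame 2.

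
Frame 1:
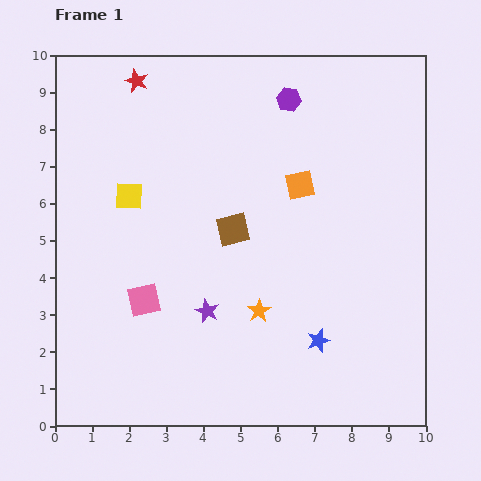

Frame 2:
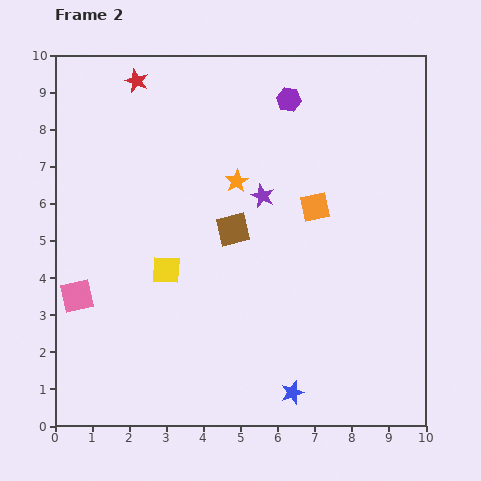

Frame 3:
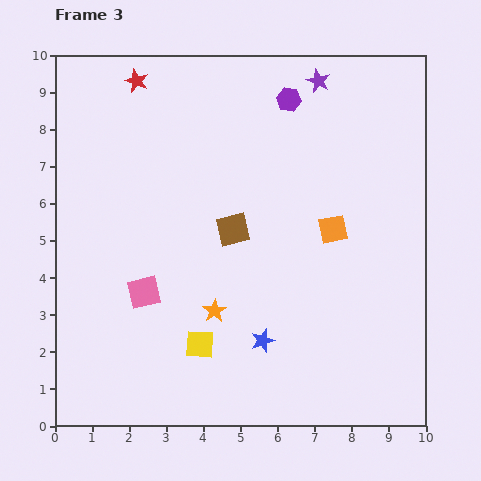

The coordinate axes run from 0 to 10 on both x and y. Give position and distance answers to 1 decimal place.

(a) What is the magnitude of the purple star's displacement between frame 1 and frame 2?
3.4

The purple star moved from (4.1, 3.1) to (5.6, 6.2), a distance of √(1.5² + 3.1²) ≈ 3.4.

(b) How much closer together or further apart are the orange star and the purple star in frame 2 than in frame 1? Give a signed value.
-0.6

Distance in frame 1: 1.4. Distance in frame 2: 0.8.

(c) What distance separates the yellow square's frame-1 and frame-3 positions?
4.4

The yellow square moved from (2.0, 6.2) to (3.9, 2.2), a distance of √(1.9² + 4.0²) ≈ 4.4.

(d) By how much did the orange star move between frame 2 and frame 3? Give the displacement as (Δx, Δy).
(-0.6, -3.5)

The orange star was at (4.9, 6.6) in frame 2 and (4.3, 3.1) in frame 3.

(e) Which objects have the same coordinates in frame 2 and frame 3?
the red star, the brown square, the purple hexagon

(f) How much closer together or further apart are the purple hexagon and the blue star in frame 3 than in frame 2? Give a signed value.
-1.4

Distance in frame 2: 7.9. Distance in frame 3: 6.5.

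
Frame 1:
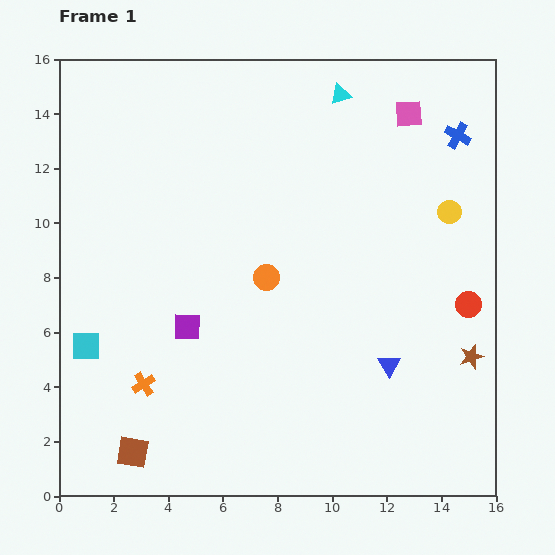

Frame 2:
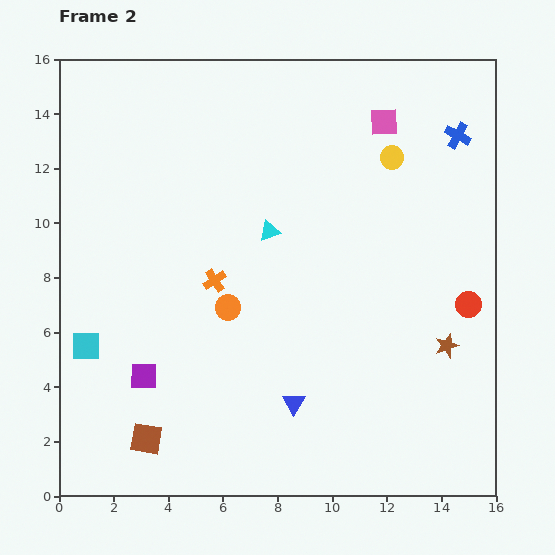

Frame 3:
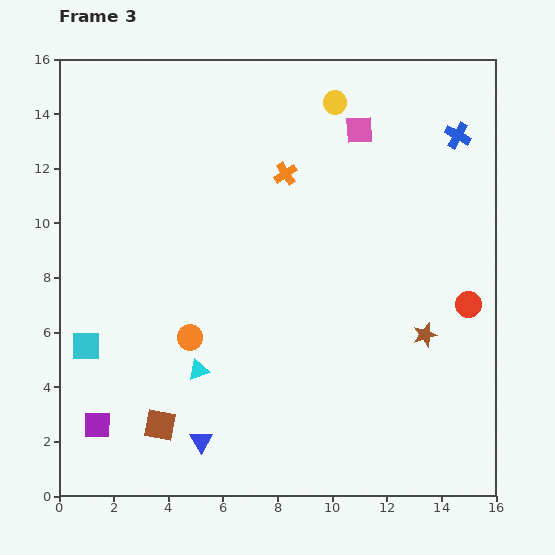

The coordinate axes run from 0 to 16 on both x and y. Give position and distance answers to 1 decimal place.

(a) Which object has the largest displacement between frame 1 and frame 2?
the cyan triangle

(moved 5.6; next 4.6)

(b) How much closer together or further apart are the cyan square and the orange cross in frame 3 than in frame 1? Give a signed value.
+7.1

Distance in frame 1: 2.5. Distance in frame 3: 9.6.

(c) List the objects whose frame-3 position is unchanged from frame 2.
the red circle, the blue cross, the cyan square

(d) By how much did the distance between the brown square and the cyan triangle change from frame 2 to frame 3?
-6.4

Distance in frame 2: 8.8. Distance in frame 3: 2.4.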